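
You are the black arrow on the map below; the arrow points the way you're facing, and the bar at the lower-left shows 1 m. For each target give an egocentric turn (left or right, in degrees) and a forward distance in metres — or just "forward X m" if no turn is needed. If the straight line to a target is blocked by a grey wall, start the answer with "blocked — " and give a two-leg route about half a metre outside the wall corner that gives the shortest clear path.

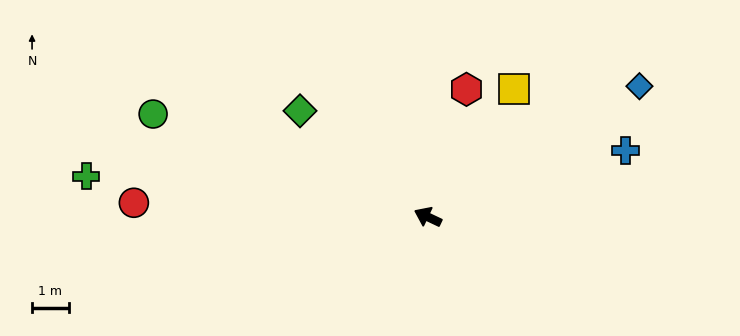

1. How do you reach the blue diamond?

turn right 123°, forward 6.8 m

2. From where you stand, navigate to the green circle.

turn left 5°, forward 8.0 m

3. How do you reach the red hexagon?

turn right 82°, forward 3.6 m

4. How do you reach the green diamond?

turn right 14°, forward 4.5 m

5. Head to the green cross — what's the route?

turn left 19°, forward 9.4 m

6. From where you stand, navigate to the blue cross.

turn right 136°, forward 5.7 m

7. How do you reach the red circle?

turn left 23°, forward 8.0 m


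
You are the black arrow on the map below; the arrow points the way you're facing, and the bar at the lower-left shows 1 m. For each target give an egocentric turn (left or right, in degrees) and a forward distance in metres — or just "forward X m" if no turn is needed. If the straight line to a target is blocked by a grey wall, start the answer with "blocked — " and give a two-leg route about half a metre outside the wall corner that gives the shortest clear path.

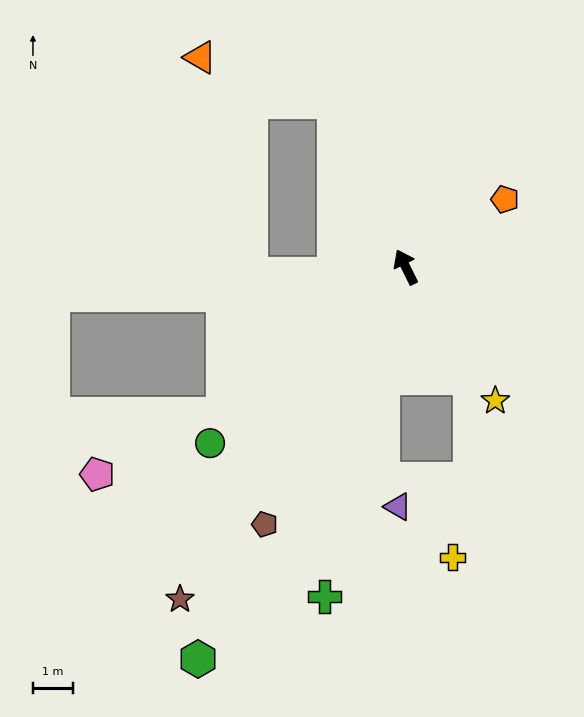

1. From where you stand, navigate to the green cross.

turn left 140°, forward 8.5 m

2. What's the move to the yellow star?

turn right 173°, forward 4.0 m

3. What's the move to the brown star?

turn left 119°, forward 10.0 m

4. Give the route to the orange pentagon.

turn right 82°, forward 3.0 m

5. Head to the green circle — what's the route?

turn left 106°, forward 6.6 m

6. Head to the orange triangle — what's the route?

blocked — turn right 3°, forward 4.5 m, then turn left 48°, forward 3.5 m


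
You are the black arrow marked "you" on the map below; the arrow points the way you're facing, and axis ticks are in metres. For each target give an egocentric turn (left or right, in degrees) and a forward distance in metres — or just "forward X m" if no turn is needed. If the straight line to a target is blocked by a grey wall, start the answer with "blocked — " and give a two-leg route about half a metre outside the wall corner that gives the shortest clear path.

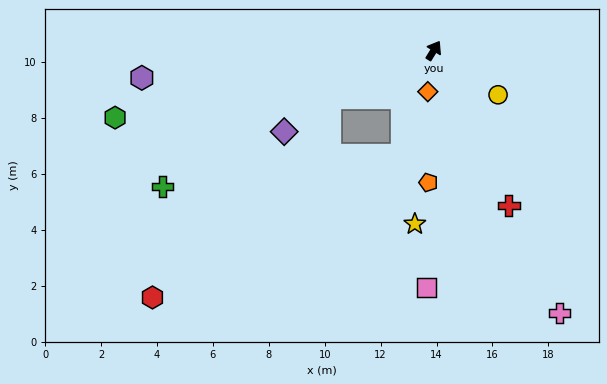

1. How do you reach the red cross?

turn right 123°, forward 6.2 m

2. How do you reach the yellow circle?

turn right 93°, forward 2.8 m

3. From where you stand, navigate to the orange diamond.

turn right 157°, forward 1.5 m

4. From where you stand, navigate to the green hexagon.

turn left 133°, forward 11.6 m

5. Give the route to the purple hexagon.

turn left 127°, forward 10.5 m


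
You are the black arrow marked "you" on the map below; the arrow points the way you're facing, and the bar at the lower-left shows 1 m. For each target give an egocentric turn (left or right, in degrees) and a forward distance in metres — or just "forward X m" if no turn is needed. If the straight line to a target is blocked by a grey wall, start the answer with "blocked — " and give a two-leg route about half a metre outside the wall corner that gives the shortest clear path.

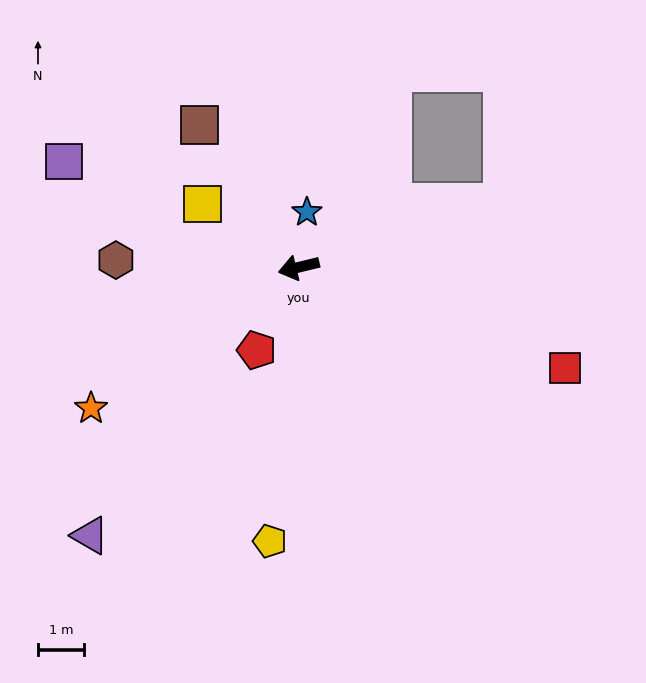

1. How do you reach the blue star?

turn right 112°, forward 1.2 m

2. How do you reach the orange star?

turn left 21°, forward 5.4 m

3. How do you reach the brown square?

turn right 69°, forward 3.8 m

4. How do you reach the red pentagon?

turn left 49°, forward 2.0 m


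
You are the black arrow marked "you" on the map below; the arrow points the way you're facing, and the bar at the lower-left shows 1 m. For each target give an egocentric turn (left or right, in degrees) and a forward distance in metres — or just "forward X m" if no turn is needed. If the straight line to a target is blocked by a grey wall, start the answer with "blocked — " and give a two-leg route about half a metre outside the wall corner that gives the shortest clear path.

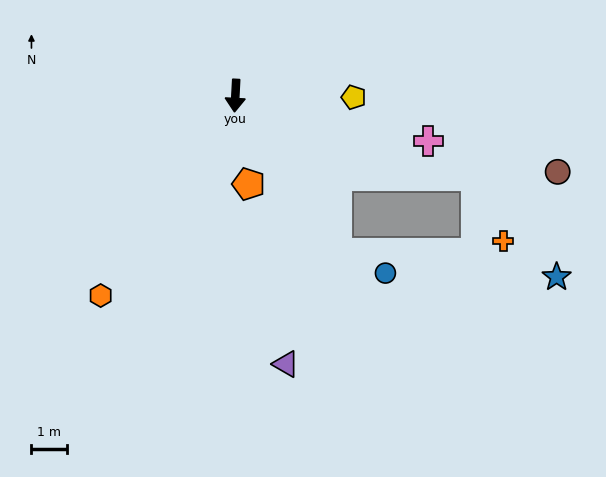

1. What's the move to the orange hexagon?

turn right 31°, forward 6.7 m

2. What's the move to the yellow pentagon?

turn left 92°, forward 3.3 m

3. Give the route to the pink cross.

turn left 80°, forward 5.5 m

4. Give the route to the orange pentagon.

turn left 12°, forward 2.5 m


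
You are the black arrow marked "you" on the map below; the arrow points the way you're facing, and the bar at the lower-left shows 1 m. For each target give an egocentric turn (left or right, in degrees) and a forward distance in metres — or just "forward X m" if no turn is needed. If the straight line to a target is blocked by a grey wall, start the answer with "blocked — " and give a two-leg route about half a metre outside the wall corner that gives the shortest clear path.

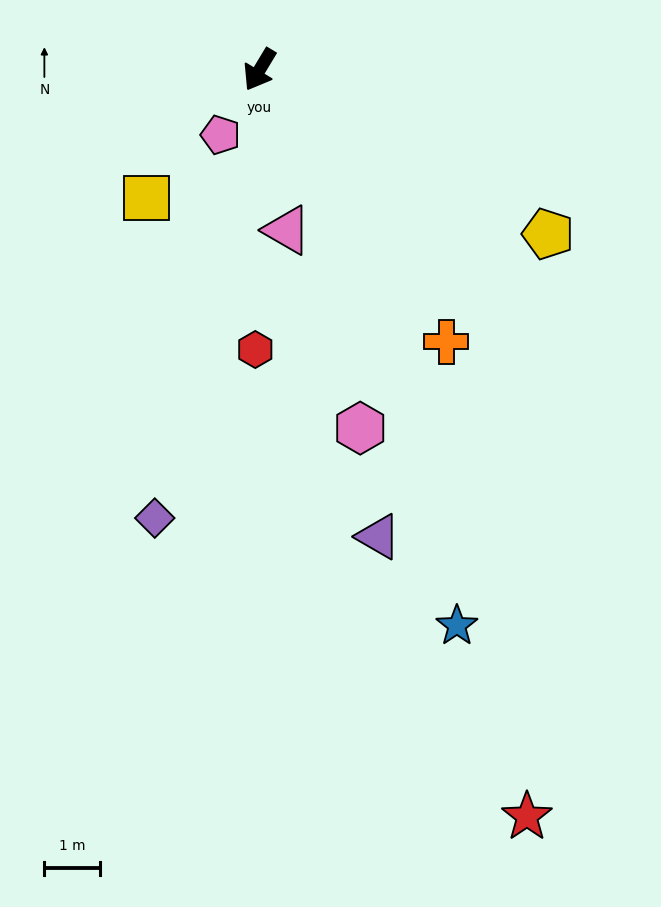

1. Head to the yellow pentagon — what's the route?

turn left 91°, forward 6.0 m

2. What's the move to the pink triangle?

turn left 41°, forward 2.9 m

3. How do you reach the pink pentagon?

forward 1.4 m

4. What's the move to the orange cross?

turn left 66°, forward 5.9 m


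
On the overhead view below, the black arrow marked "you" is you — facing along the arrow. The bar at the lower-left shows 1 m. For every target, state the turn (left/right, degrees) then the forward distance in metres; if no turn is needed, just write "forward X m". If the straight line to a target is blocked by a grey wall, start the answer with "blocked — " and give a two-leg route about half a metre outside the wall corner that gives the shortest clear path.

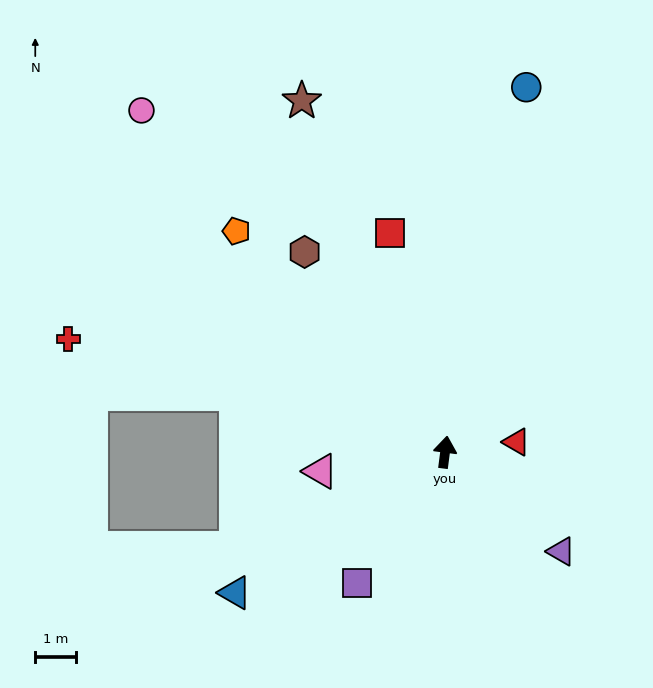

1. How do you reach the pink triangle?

turn left 106°, forward 3.1 m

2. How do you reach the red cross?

turn left 81°, forward 9.5 m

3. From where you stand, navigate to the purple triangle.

turn right 123°, forward 3.7 m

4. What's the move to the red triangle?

turn right 75°, forward 1.7 m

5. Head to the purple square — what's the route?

turn left 154°, forward 3.8 m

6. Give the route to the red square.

turn left 21°, forward 5.5 m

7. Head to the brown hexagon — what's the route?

turn left 42°, forward 5.9 m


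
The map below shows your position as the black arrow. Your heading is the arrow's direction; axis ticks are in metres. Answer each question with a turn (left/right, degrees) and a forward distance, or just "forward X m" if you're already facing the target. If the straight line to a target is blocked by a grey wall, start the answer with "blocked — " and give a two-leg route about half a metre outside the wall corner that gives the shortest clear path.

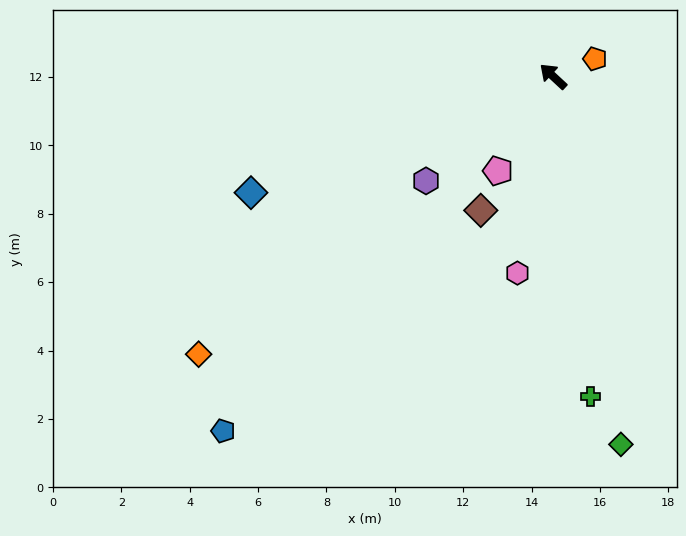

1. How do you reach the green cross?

turn left 140°, forward 9.4 m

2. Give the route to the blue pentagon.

turn left 90°, forward 14.2 m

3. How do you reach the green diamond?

turn left 143°, forward 10.9 m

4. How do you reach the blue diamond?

turn left 64°, forward 9.5 m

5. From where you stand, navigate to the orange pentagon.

turn right 114°, forward 1.3 m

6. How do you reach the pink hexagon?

turn left 123°, forward 5.8 m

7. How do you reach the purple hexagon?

turn left 82°, forward 4.8 m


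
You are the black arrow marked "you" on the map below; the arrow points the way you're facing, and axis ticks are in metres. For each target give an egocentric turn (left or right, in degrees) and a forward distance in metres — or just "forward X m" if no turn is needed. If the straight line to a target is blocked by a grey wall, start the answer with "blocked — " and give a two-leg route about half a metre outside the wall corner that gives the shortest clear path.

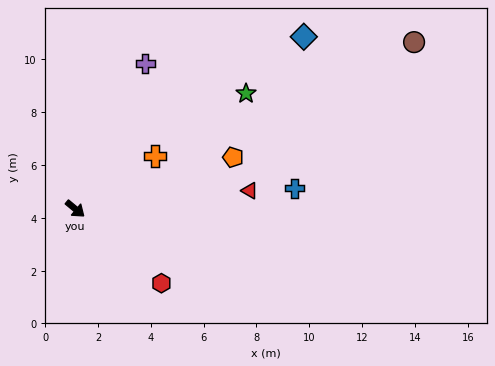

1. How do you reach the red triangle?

turn left 46°, forward 6.6 m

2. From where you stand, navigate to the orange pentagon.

turn left 58°, forward 6.3 m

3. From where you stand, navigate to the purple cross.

turn left 104°, forward 6.1 m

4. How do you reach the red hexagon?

forward 4.3 m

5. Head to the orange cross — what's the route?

turn left 73°, forward 3.6 m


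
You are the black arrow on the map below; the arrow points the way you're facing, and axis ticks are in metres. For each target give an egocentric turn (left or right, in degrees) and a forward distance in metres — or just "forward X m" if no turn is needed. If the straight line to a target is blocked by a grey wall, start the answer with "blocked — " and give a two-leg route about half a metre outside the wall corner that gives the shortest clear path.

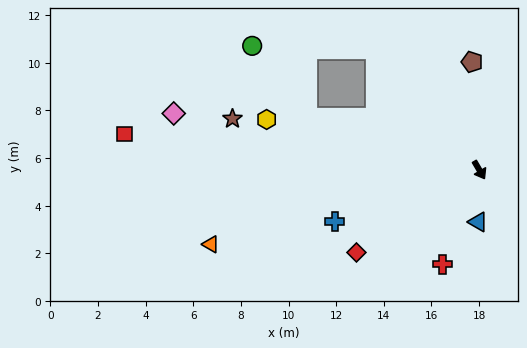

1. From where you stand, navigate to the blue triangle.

turn right 32°, forward 2.2 m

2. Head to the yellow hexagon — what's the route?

turn right 134°, forward 9.2 m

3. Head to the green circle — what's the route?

blocked — turn right 137°, forward 7.6 m, then turn right 36°, forward 3.8 m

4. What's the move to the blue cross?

turn right 101°, forward 6.4 m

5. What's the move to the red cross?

turn right 52°, forward 4.2 m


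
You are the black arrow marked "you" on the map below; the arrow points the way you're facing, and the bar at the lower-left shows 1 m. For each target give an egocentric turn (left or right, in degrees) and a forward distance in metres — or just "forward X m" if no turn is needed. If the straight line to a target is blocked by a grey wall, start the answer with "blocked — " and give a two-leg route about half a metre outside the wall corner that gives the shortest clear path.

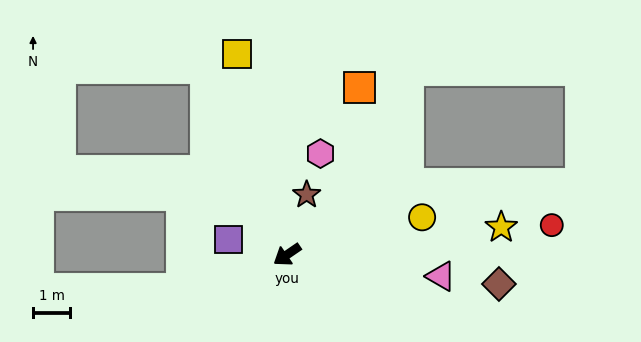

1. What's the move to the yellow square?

turn right 110°, forward 5.6 m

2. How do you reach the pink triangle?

turn left 138°, forward 4.2 m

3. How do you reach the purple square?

turn right 49°, forward 1.6 m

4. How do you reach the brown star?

turn right 142°, forward 1.7 m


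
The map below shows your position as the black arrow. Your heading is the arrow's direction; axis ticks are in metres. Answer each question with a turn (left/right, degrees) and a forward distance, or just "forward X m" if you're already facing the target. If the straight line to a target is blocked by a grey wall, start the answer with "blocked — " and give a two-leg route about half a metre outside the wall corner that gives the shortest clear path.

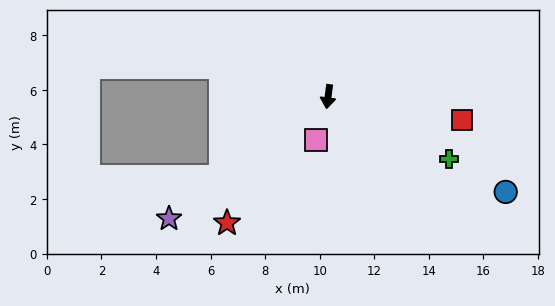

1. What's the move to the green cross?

turn left 70°, forward 5.0 m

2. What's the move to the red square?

turn left 87°, forward 5.0 m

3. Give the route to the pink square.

turn right 8°, forward 1.7 m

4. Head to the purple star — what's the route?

turn right 45°, forward 7.3 m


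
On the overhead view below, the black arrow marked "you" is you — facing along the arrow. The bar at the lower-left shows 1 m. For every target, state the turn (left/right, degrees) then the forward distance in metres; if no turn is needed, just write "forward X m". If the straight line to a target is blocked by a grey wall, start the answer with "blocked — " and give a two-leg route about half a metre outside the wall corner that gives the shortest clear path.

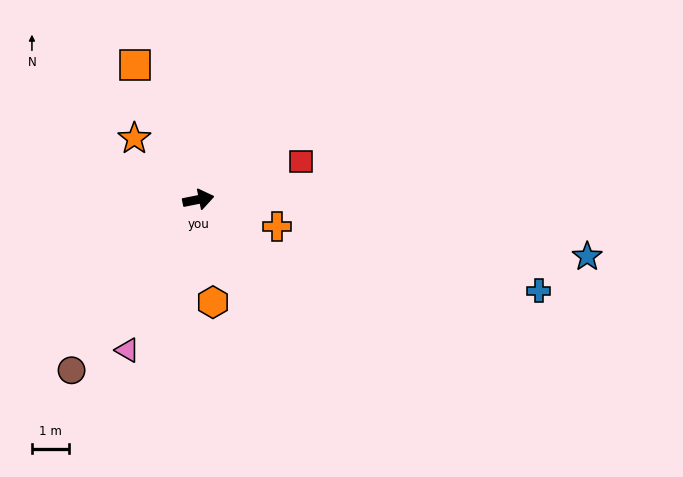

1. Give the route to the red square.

turn left 9°, forward 2.9 m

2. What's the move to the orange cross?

turn right 30°, forward 2.2 m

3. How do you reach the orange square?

turn left 104°, forward 4.0 m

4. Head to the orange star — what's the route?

turn left 125°, forward 2.4 m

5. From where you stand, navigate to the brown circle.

turn right 138°, forward 5.7 m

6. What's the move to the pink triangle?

turn right 127°, forward 4.4 m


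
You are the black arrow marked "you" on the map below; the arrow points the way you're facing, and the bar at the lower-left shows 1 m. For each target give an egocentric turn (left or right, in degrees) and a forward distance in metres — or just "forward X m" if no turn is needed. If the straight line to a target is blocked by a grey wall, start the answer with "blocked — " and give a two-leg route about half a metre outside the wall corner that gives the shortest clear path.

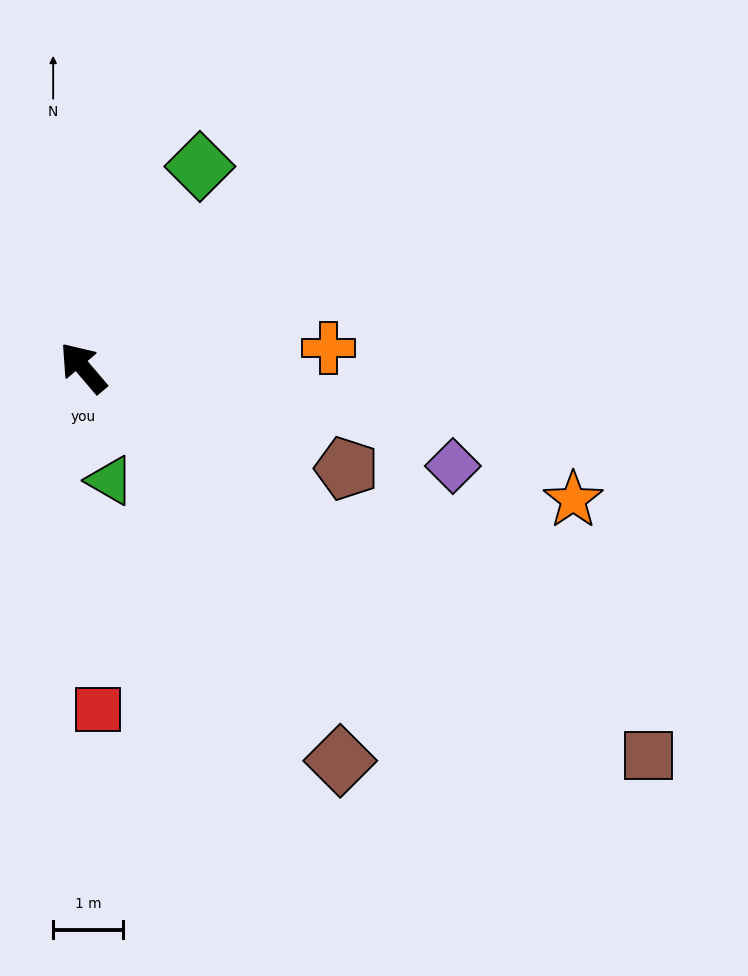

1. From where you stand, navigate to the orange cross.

turn right 126°, forward 3.5 m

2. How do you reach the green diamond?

turn right 71°, forward 3.3 m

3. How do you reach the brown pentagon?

turn right 151°, forward 4.0 m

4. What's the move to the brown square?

turn right 165°, forward 9.8 m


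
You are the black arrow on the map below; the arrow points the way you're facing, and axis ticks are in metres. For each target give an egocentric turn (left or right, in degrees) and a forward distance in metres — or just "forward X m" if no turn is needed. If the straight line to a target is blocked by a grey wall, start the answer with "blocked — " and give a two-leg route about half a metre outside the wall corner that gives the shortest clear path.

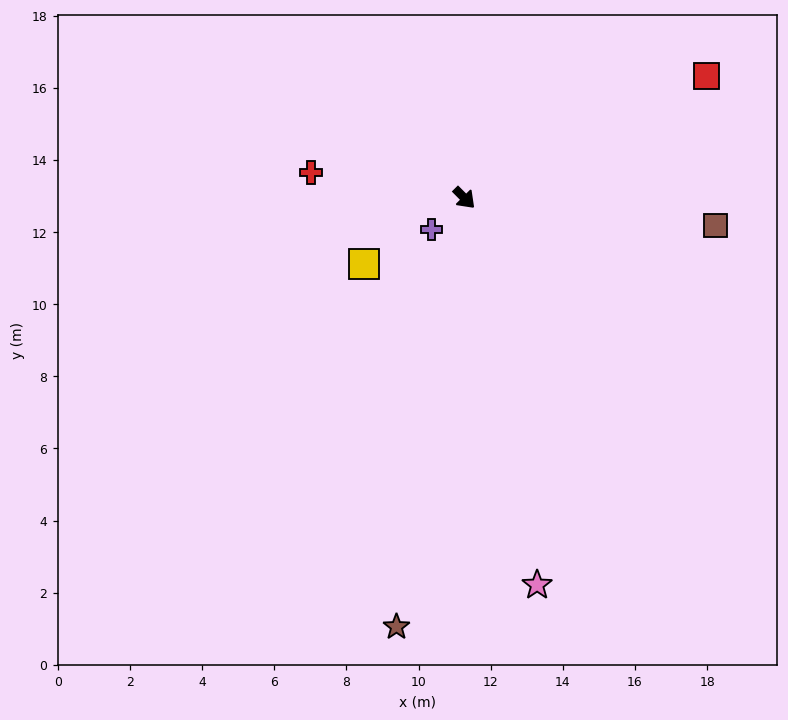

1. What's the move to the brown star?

turn right 54°, forward 12.0 m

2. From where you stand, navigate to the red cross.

turn right 144°, forward 4.3 m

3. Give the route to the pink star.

turn right 34°, forward 10.9 m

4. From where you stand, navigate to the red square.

turn left 72°, forward 7.5 m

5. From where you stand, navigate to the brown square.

turn left 39°, forward 7.0 m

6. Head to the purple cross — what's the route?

turn right 91°, forward 1.3 m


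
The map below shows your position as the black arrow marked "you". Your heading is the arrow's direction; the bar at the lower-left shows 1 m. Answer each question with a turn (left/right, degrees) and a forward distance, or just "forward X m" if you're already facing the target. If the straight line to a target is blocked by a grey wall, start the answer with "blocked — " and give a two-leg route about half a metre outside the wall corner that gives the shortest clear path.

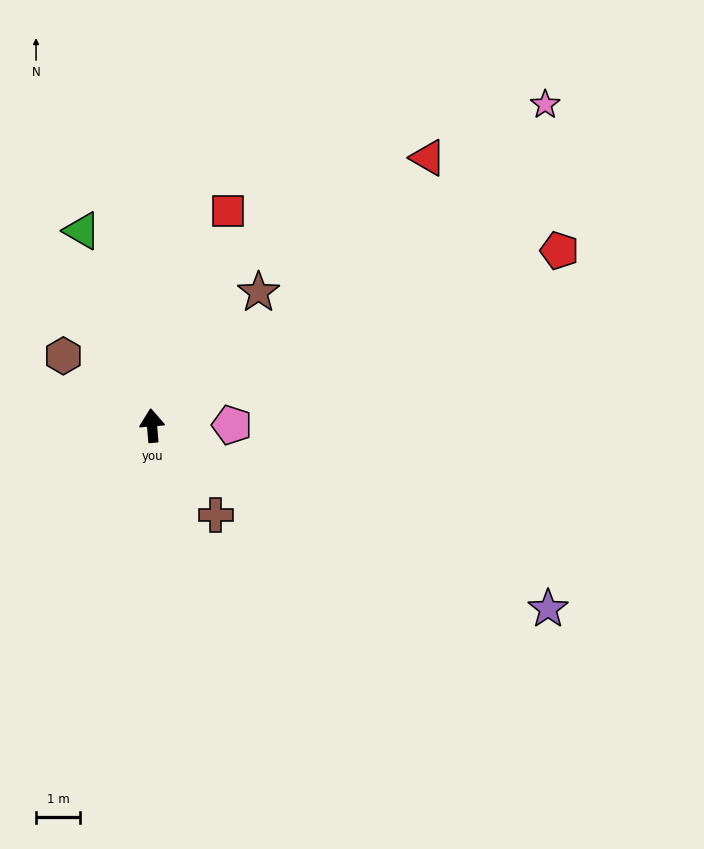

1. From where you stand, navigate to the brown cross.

turn right 149°, forward 2.5 m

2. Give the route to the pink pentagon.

turn right 94°, forward 1.8 m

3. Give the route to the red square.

turn right 24°, forward 5.1 m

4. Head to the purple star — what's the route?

turn right 120°, forward 9.8 m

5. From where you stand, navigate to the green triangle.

turn left 15°, forward 4.7 m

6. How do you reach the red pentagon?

turn right 71°, forward 10.0 m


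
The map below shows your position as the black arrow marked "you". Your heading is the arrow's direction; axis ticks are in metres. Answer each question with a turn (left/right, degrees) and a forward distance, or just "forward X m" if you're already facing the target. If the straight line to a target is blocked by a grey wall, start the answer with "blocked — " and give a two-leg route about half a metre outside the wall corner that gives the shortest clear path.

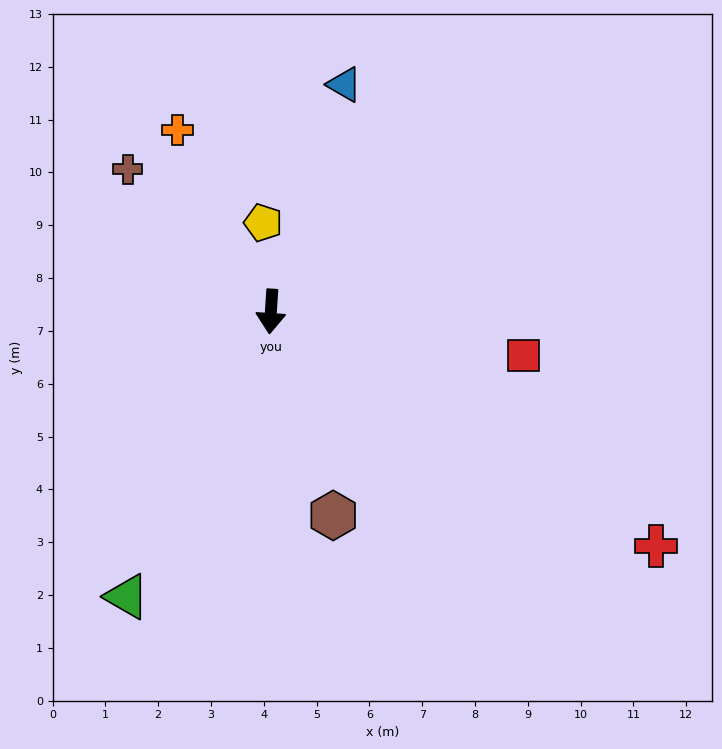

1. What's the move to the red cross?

turn left 62°, forward 8.5 m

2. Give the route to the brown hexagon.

turn left 21°, forward 4.0 m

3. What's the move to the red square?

turn left 84°, forward 4.9 m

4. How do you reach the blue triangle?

turn left 166°, forward 4.5 m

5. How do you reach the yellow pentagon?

turn right 171°, forward 1.7 m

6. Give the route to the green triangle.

turn right 23°, forward 6.0 m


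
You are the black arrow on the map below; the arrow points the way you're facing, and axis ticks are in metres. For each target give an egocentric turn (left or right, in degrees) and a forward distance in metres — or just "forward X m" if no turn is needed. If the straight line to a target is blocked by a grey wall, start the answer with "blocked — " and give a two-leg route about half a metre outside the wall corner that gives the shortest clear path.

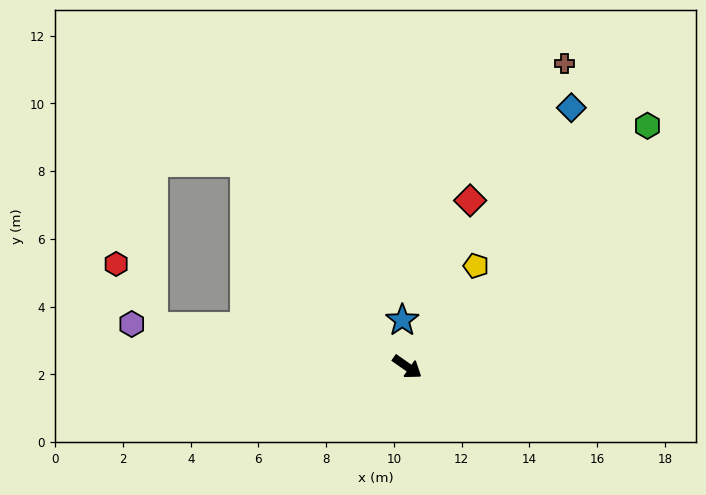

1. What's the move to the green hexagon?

turn left 80°, forward 10.1 m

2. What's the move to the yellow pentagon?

turn left 91°, forward 3.6 m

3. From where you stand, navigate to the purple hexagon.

turn right 154°, forward 8.2 m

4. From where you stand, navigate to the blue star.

turn left 131°, forward 1.4 m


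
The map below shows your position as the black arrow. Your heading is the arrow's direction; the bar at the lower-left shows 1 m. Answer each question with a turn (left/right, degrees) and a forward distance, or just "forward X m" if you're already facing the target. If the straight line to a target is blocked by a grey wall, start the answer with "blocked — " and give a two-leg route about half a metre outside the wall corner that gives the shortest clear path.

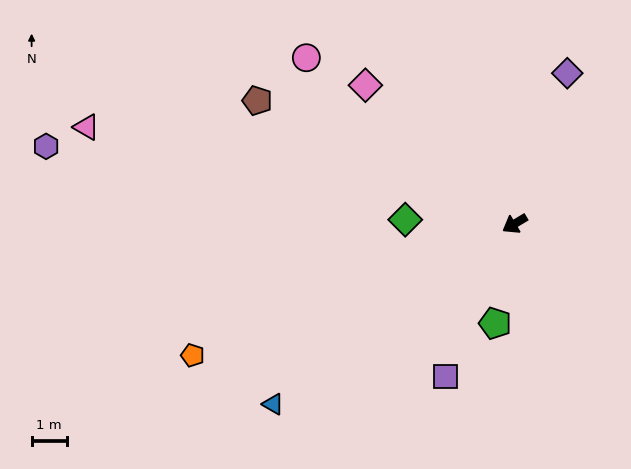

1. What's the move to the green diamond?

turn right 33°, forward 3.1 m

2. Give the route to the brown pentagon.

turn right 57°, forward 8.2 m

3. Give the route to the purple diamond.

turn right 140°, forward 4.6 m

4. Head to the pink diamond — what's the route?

turn right 74°, forward 5.8 m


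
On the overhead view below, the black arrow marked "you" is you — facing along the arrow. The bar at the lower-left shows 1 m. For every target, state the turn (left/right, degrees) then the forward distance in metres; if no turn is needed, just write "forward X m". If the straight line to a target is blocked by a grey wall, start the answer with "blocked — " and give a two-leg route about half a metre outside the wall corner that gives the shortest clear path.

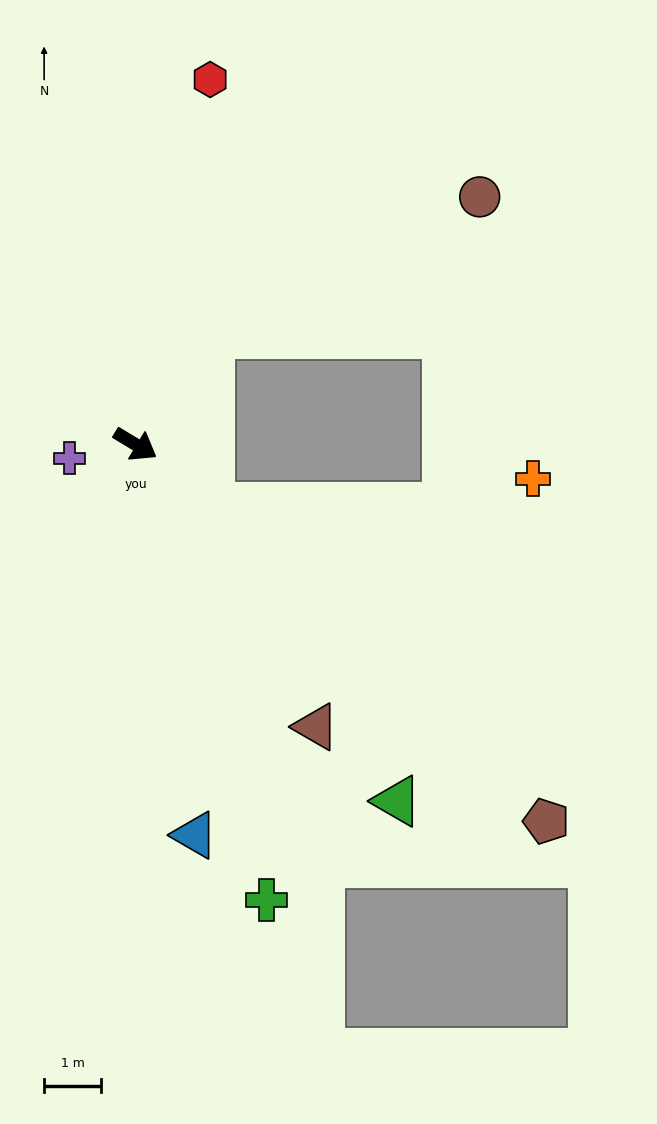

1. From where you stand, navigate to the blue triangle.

turn right 50°, forward 6.9 m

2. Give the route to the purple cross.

turn right 137°, forward 1.2 m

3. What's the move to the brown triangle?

turn right 26°, forward 5.9 m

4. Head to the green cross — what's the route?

turn right 43°, forward 8.3 m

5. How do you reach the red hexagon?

turn left 110°, forward 6.5 m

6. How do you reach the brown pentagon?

turn right 11°, forward 9.8 m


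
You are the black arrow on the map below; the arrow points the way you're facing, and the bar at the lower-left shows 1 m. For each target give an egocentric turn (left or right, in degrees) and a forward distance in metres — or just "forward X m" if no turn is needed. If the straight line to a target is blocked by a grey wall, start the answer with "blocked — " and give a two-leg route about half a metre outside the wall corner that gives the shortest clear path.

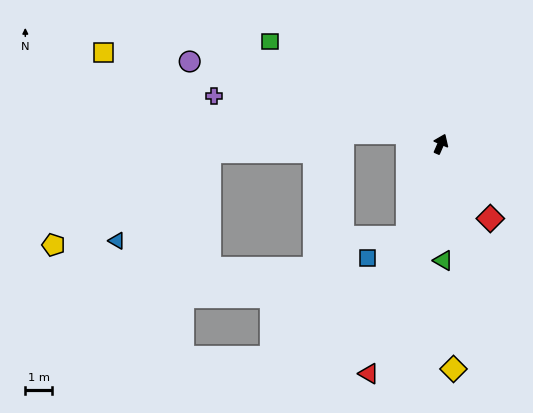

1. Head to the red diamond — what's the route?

turn right 123°, forward 3.3 m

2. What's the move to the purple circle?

turn left 95°, forward 9.8 m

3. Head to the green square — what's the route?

turn left 83°, forward 7.4 m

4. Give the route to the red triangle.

turn right 174°, forward 8.9 m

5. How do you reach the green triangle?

turn right 155°, forward 4.3 m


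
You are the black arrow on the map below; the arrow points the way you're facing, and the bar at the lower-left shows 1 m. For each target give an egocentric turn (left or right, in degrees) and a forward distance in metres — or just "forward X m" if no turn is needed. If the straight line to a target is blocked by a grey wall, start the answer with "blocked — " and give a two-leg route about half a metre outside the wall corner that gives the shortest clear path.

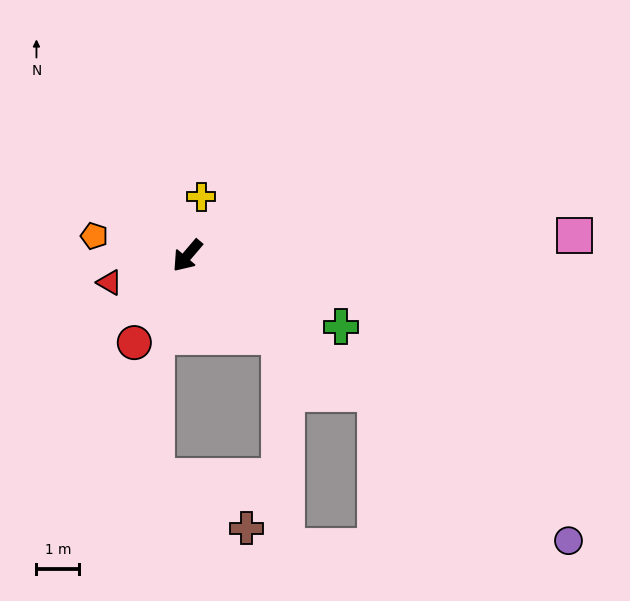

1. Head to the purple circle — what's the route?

turn left 94°, forward 11.2 m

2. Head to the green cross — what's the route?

turn left 106°, forward 4.0 m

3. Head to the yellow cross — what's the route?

turn right 153°, forward 1.4 m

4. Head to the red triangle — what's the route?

turn right 31°, forward 1.9 m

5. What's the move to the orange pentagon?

turn right 61°, forward 2.2 m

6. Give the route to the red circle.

turn left 9°, forward 2.4 m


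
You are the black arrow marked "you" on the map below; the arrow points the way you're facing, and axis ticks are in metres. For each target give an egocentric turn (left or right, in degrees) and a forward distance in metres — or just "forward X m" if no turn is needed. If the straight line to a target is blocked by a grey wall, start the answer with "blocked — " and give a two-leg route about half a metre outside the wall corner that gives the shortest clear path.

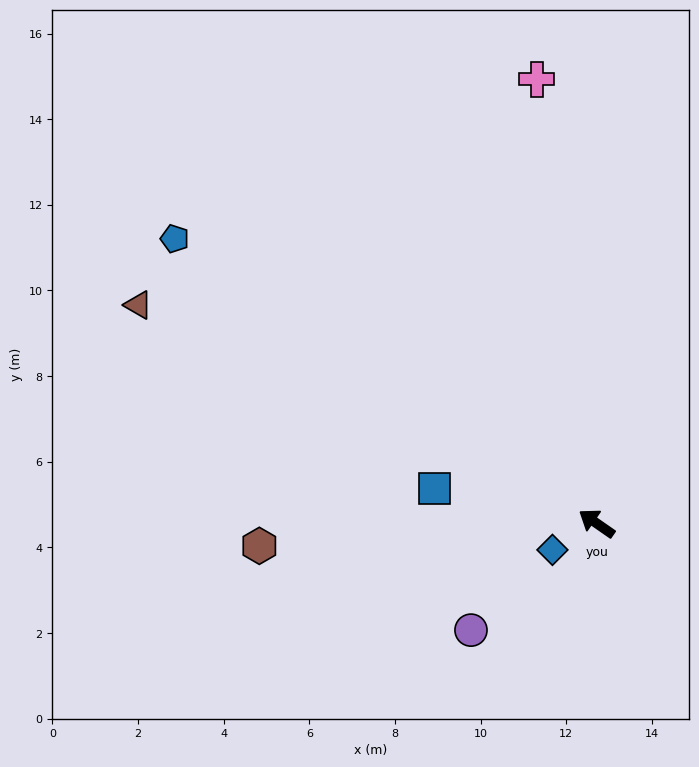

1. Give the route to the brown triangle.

turn left 9°, forward 11.9 m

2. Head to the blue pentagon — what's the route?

forward 11.9 m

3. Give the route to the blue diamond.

turn left 66°, forward 1.2 m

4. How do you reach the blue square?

turn left 23°, forward 3.9 m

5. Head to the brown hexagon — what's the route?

turn left 39°, forward 7.9 m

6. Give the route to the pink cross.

turn right 47°, forward 10.5 m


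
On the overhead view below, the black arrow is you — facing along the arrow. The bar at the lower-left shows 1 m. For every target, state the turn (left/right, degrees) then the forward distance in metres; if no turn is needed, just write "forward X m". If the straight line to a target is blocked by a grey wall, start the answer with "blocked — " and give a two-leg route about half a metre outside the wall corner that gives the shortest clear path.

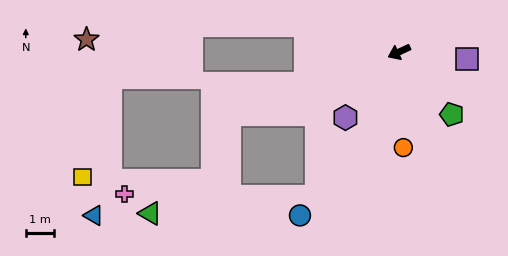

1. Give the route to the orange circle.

turn left 68°, forward 3.4 m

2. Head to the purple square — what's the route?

turn left 149°, forward 2.5 m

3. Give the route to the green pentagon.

turn left 105°, forward 2.9 m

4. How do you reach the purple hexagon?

turn left 26°, forward 3.1 m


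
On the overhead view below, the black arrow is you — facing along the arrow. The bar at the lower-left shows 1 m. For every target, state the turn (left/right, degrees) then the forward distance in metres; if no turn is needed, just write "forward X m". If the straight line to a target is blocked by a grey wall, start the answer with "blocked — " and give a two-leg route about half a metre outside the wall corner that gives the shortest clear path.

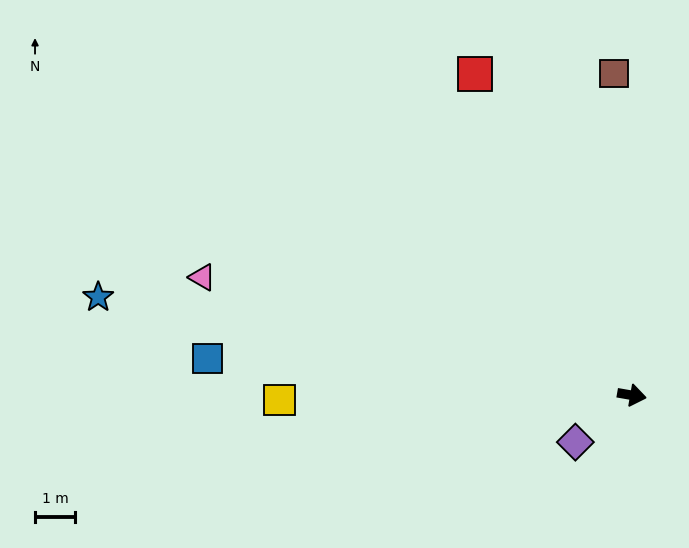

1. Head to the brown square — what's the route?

turn left 103°, forward 8.1 m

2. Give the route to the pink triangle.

turn left 175°, forward 11.2 m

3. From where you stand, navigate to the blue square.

turn right 175°, forward 10.7 m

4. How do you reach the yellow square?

turn right 169°, forward 8.8 m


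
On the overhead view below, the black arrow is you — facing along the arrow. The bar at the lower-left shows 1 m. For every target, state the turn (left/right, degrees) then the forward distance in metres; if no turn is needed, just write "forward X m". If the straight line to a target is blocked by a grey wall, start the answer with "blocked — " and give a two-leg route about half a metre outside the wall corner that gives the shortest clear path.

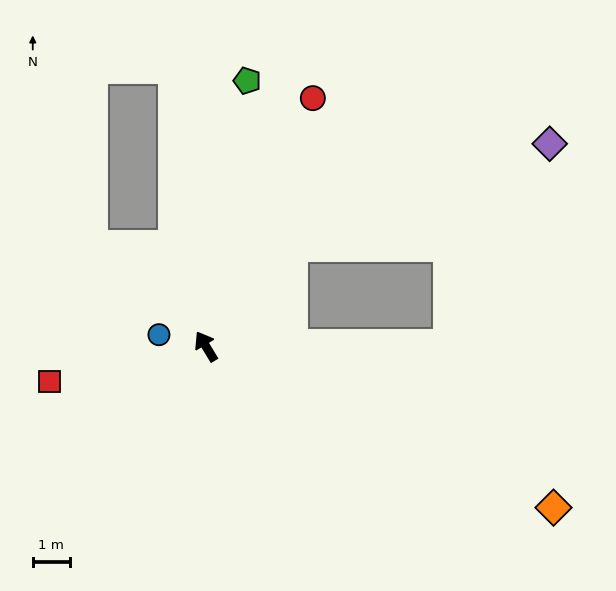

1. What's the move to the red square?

turn left 71°, forward 4.4 m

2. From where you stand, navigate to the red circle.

turn right 54°, forward 7.3 m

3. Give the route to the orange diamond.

turn right 146°, forward 10.4 m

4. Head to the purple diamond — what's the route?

blocked — turn right 72°, forward 3.6 m, then turn right 27°, forward 7.5 m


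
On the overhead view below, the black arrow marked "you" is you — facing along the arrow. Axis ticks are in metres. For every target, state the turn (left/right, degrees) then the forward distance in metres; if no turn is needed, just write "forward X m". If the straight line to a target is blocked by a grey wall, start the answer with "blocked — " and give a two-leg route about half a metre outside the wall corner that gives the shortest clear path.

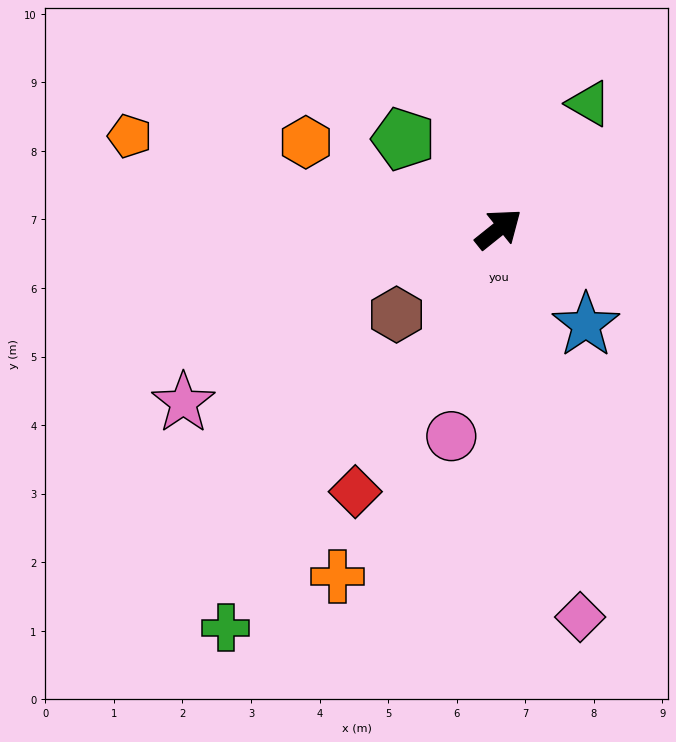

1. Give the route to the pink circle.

turn right 142°, forward 3.1 m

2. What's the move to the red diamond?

turn right 157°, forward 4.4 m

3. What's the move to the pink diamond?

turn right 117°, forward 5.8 m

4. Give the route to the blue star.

turn right 86°, forward 1.9 m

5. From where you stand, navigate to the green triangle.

turn left 16°, forward 2.3 m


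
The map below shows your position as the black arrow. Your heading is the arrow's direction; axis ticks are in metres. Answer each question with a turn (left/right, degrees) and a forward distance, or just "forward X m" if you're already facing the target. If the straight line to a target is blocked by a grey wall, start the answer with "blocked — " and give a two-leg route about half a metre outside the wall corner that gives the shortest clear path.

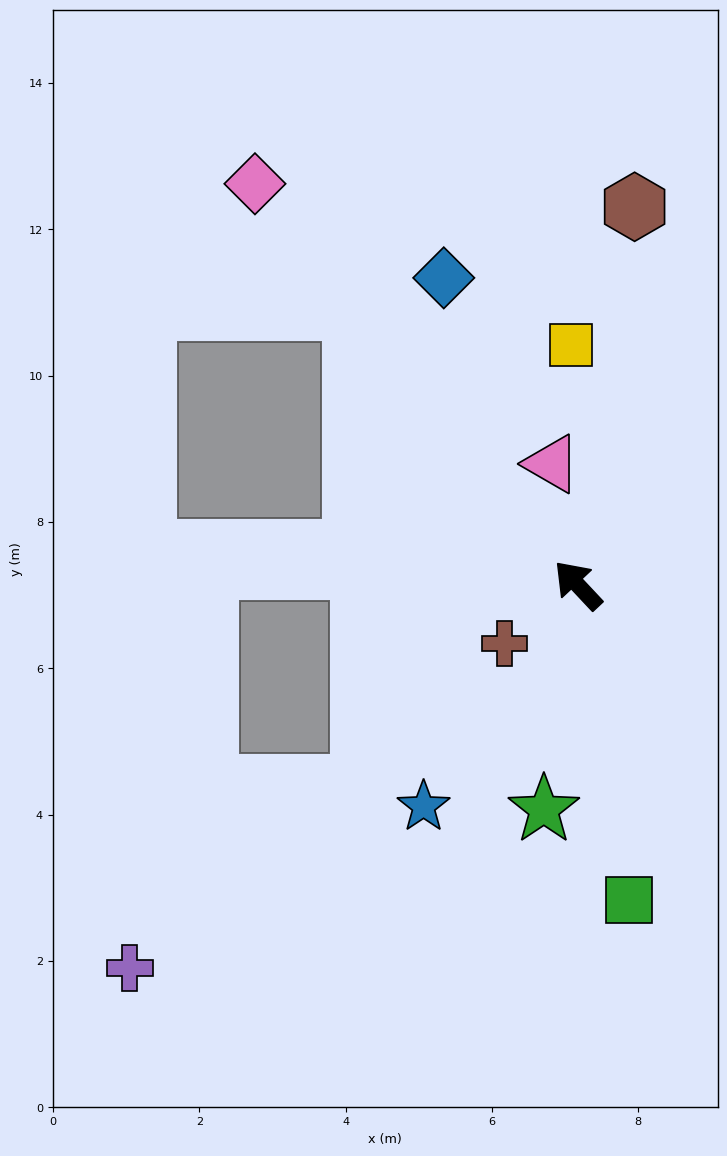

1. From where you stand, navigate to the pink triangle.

turn right 31°, forward 1.7 m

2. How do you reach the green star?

turn left 128°, forward 3.1 m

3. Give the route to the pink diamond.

turn right 4°, forward 7.0 m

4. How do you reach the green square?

turn left 146°, forward 4.4 m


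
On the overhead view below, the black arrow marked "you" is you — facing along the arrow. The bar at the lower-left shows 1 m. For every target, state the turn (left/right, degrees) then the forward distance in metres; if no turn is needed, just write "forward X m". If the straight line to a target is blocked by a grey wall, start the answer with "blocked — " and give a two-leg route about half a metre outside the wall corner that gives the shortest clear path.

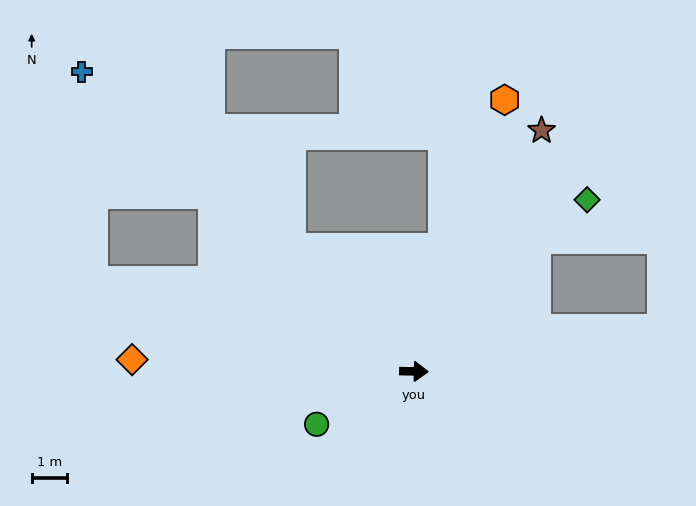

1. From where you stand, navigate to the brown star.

turn left 63°, forward 7.7 m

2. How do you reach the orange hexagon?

turn left 73°, forward 8.1 m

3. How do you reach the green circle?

turn right 150°, forward 3.1 m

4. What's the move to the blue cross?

turn left 139°, forward 12.6 m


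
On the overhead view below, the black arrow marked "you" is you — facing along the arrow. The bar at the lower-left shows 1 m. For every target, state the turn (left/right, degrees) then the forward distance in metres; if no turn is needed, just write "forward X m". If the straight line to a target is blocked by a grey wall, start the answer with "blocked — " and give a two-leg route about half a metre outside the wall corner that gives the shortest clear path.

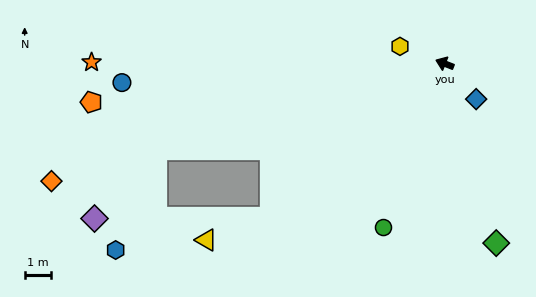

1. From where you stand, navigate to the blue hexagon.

blocked — turn left 38°, forward 11.5 m, then turn left 52°, forward 4.1 m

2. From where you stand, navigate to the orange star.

turn left 21°, forward 13.5 m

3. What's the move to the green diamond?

turn left 127°, forward 7.2 m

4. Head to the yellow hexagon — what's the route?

forward 1.8 m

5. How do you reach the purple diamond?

blocked — turn left 38°, forward 11.5 m, then turn left 32°, forward 3.5 m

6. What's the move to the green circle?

turn left 91°, forward 6.7 m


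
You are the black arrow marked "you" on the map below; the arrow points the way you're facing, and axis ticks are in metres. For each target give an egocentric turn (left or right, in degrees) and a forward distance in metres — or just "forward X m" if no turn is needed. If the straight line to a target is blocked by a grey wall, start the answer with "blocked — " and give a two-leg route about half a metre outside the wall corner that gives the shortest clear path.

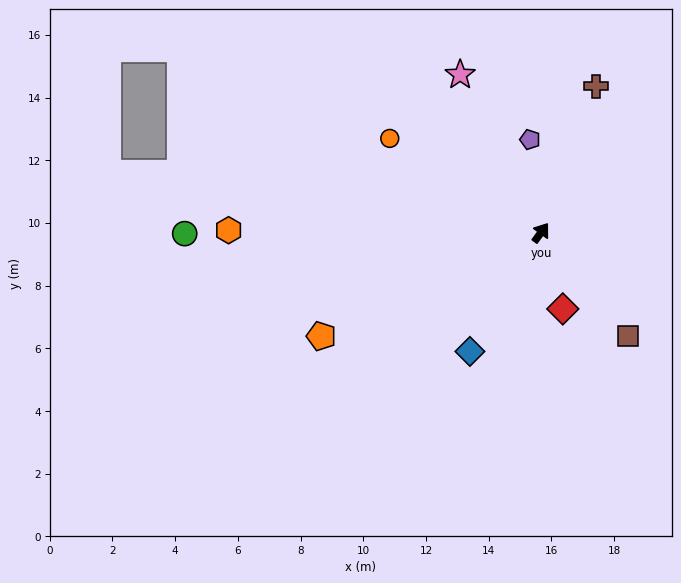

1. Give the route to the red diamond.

turn right 128°, forward 2.5 m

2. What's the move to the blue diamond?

turn right 175°, forward 4.4 m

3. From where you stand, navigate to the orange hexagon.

turn left 125°, forward 10.0 m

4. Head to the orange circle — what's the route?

turn left 94°, forward 5.7 m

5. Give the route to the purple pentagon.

turn left 43°, forward 3.0 m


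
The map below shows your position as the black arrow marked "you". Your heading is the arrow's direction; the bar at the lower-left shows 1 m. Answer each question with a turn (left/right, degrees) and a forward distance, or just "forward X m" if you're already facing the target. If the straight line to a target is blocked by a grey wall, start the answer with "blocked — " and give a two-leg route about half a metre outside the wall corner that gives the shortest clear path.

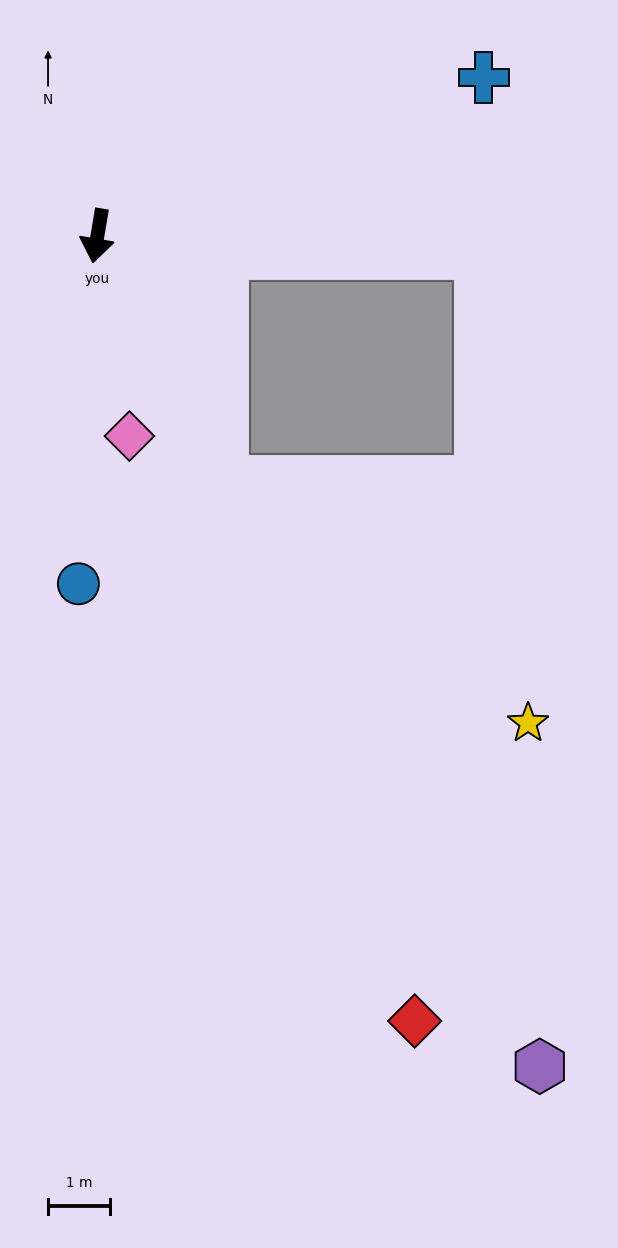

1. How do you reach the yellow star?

blocked — turn left 36°, forward 4.5 m, then turn left 25°, forward 6.3 m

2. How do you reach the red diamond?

turn left 32°, forward 13.7 m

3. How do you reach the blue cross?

turn left 122°, forward 6.8 m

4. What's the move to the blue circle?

turn left 6°, forward 5.6 m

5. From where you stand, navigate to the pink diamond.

turn left 19°, forward 3.3 m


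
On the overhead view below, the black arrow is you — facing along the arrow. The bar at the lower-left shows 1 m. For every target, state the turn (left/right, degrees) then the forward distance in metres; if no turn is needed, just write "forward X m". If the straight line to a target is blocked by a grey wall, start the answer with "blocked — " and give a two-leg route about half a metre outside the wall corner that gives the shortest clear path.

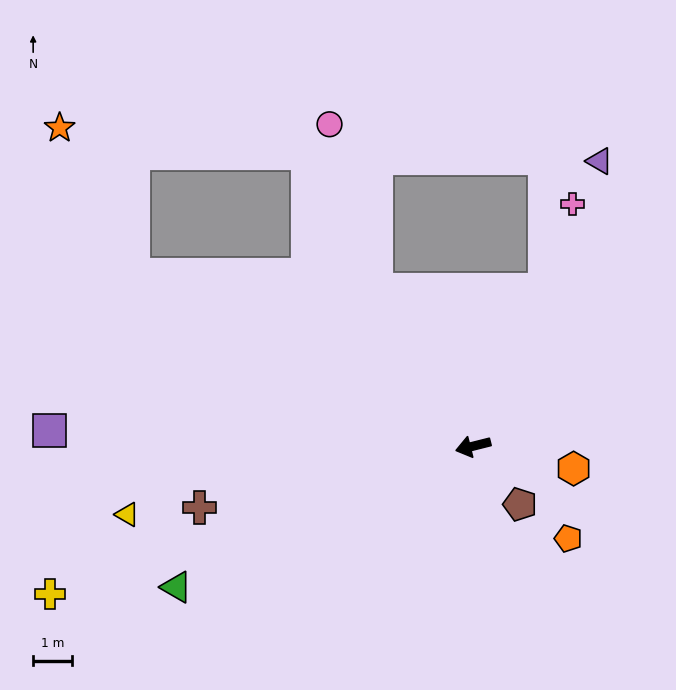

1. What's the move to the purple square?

turn right 16°, forward 10.9 m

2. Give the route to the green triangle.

turn left 11°, forward 8.4 m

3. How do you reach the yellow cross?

turn left 5°, forward 11.5 m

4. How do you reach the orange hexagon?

turn left 153°, forward 2.6 m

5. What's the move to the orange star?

blocked — turn right 41°, forward 9.8 m, then turn right 36°, forward 4.2 m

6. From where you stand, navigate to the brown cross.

forward 7.2 m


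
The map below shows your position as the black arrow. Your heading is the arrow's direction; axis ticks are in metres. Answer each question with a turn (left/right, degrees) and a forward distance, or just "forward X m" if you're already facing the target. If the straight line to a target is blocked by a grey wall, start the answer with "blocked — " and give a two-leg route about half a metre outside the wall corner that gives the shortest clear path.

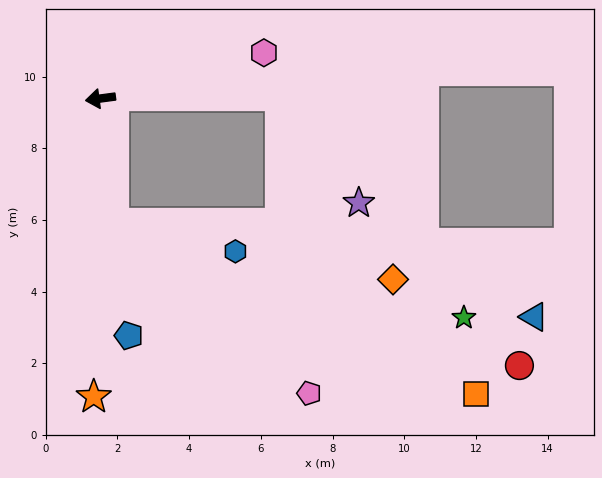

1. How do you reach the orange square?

blocked — turn left 88°, forward 3.5 m, then turn left 59°, forward 11.2 m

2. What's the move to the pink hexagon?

turn right 172°, forward 4.7 m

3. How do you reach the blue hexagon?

blocked — turn left 88°, forward 3.5 m, then turn left 71°, forward 3.5 m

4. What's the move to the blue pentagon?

turn left 89°, forward 6.7 m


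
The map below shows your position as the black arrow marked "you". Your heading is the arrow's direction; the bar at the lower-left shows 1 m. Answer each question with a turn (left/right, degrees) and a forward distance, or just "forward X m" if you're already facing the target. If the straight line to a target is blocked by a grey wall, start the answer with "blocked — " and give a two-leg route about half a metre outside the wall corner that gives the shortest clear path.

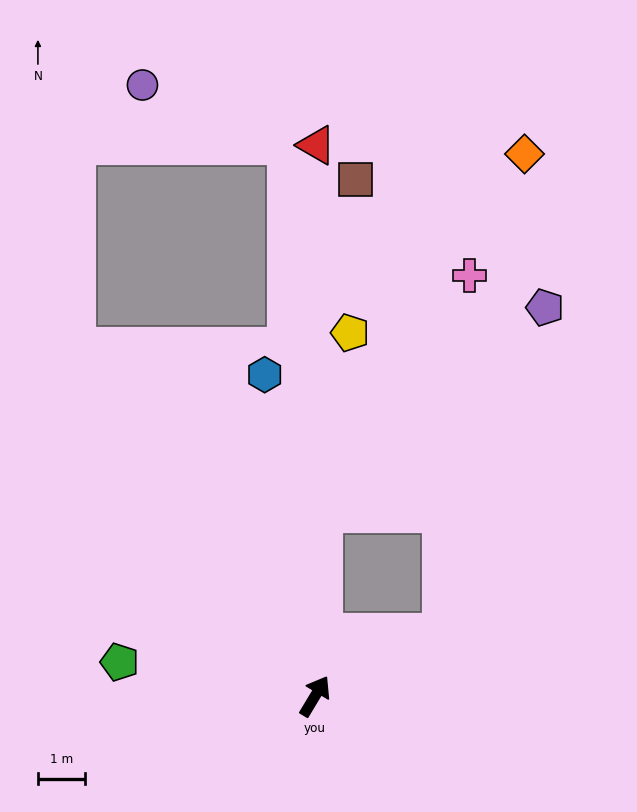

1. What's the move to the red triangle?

turn left 31°, forward 11.7 m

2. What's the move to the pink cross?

blocked — turn left 29°, forward 3.9 m, then turn right 30°, forward 5.9 m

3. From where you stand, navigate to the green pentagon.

turn left 111°, forward 4.2 m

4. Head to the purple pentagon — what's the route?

blocked — turn right 33°, forward 3.0 m, then turn left 47°, forward 7.2 m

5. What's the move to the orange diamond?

blocked — turn right 33°, forward 3.0 m, then turn left 54°, forward 10.3 m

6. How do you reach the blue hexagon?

turn left 40°, forward 6.9 m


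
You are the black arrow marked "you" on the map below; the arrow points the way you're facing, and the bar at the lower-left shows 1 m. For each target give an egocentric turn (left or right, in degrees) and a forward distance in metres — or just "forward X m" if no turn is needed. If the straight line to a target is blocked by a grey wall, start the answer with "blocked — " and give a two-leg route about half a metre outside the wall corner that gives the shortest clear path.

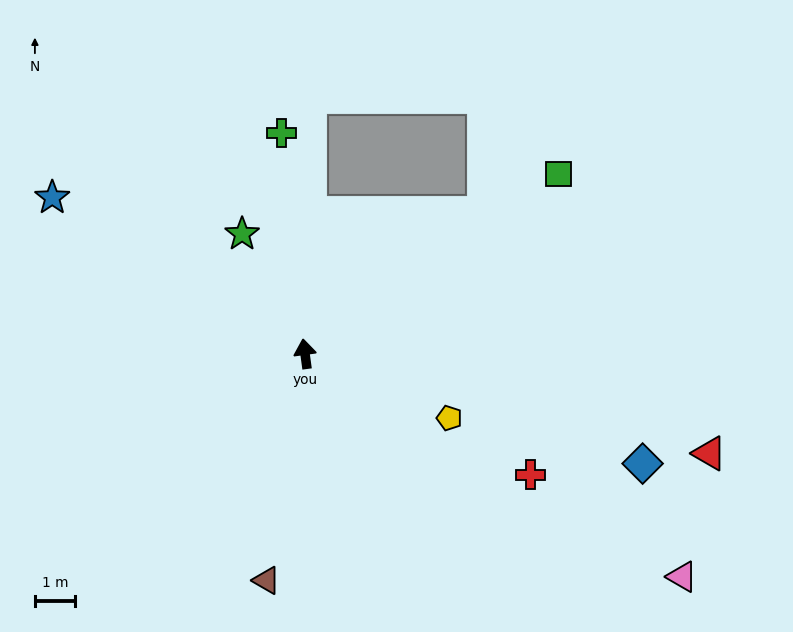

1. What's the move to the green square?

turn right 62°, forward 7.8 m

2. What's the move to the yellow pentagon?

turn right 122°, forward 4.0 m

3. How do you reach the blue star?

turn left 51°, forward 7.5 m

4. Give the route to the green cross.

forward 5.6 m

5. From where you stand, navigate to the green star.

turn left 20°, forward 3.4 m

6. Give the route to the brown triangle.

turn left 163°, forward 5.8 m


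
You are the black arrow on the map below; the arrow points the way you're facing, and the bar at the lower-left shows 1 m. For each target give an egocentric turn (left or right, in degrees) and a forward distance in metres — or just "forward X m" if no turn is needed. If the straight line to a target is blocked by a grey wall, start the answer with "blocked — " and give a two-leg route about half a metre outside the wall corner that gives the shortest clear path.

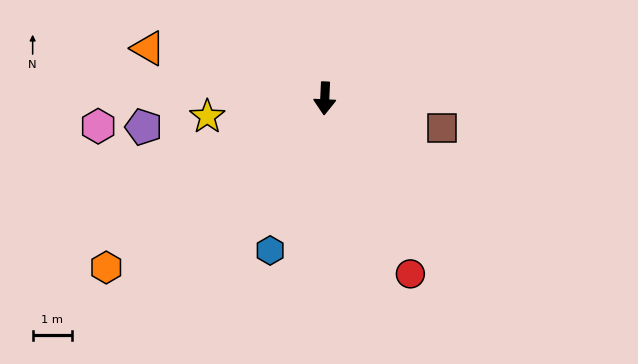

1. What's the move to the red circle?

turn left 29°, forward 5.0 m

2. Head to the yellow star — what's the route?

turn right 79°, forward 3.0 m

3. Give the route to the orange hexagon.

turn right 50°, forward 7.1 m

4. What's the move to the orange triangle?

turn right 103°, forward 4.7 m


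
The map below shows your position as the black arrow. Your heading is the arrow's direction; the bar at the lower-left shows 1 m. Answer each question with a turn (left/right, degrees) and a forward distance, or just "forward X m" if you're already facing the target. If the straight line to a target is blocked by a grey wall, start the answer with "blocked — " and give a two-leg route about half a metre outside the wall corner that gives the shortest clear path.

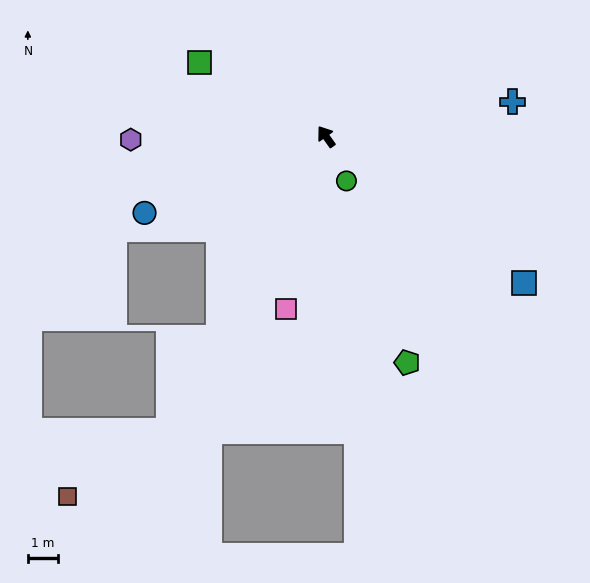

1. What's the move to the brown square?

blocked — turn left 116°, forward 11.1 m, then turn right 28°, forward 4.0 m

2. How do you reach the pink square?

turn left 132°, forward 5.9 m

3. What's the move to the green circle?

turn left 169°, forward 1.6 m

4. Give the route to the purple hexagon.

turn left 56°, forward 6.5 m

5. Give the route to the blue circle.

turn left 77°, forward 6.5 m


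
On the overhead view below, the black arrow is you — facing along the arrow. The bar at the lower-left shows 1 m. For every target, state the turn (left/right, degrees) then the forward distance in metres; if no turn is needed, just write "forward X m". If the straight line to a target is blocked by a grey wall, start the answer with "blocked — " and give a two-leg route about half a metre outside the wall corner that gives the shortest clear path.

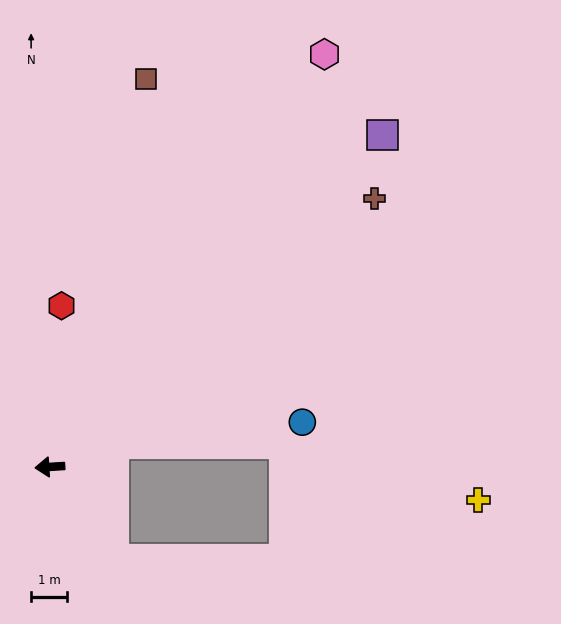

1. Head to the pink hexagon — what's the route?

turn right 127°, forward 13.7 m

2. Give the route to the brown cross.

turn right 144°, forward 11.6 m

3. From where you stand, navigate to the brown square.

turn right 108°, forward 11.0 m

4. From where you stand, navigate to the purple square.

turn right 139°, forward 13.0 m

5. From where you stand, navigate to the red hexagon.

turn right 98°, forward 4.5 m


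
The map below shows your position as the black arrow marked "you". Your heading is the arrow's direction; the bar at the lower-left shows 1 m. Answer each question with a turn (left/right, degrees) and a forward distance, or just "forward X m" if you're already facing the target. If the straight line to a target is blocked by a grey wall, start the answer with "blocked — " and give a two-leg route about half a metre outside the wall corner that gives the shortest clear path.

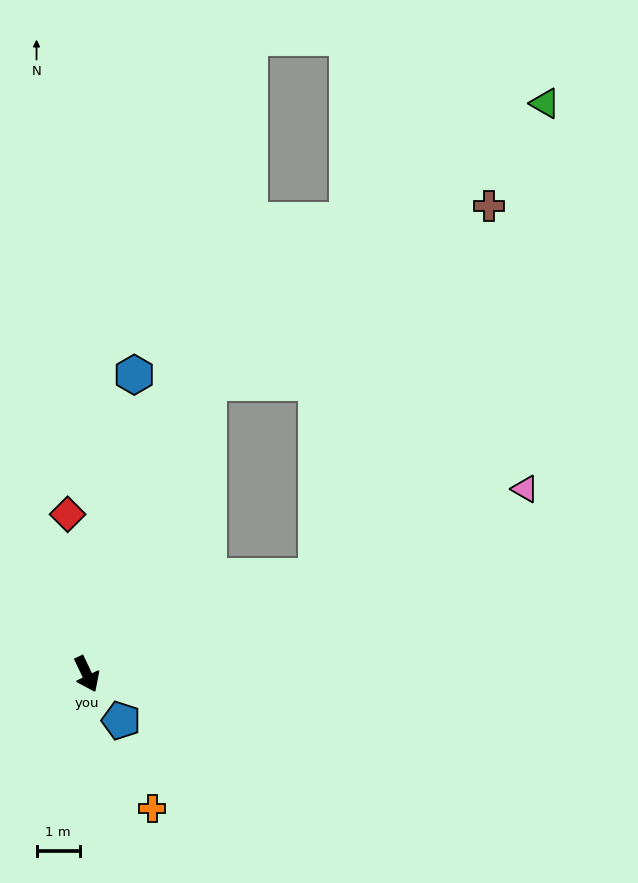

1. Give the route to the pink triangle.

turn left 88°, forward 11.0 m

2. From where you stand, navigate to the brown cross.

blocked — turn left 132°, forward 7.3 m, then turn right 35°, forward 7.6 m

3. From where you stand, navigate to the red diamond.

turn left 161°, forward 3.7 m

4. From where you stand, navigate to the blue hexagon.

turn left 146°, forward 7.0 m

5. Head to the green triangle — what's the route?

blocked — turn left 132°, forward 7.3 m, then turn right 28°, forward 10.1 m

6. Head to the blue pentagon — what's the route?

turn left 11°, forward 1.3 m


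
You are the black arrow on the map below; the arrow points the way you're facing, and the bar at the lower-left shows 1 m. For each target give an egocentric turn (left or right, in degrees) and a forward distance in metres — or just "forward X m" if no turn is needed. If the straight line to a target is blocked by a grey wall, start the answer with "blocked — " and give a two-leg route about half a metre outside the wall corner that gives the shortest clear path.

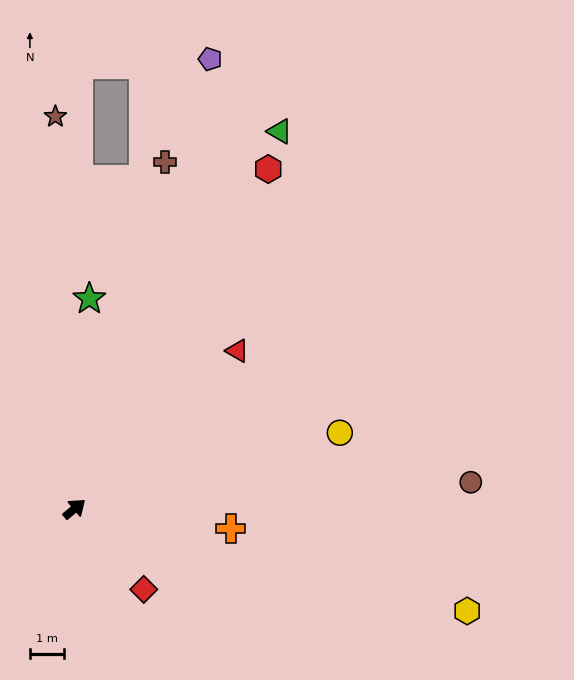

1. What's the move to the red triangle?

turn left 4°, forward 6.6 m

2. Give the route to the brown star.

turn left 53°, forward 11.4 m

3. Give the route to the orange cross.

turn right 47°, forward 4.6 m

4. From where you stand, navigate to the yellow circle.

turn right 24°, forward 8.0 m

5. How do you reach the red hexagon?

turn left 20°, forward 11.3 m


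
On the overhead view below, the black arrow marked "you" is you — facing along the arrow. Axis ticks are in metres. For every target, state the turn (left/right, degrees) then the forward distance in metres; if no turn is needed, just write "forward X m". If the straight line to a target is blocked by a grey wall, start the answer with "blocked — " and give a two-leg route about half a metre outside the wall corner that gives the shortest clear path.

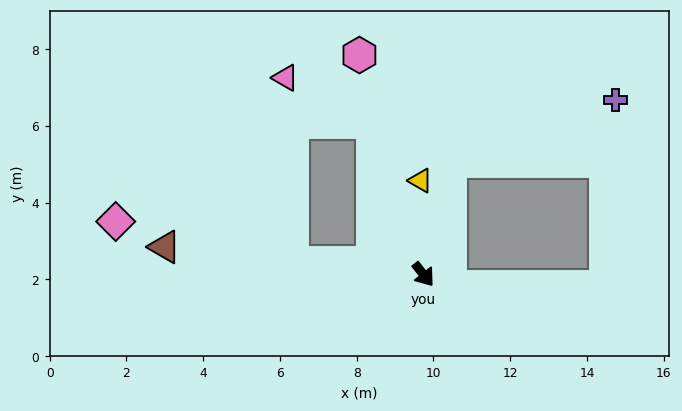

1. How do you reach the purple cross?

blocked — turn left 128°, forward 3.0 m, then turn right 56°, forward 4.6 m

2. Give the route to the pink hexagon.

turn left 158°, forward 6.0 m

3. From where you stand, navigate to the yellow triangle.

turn left 144°, forward 2.4 m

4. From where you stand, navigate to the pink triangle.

blocked — turn left 160°, forward 4.2 m, then turn left 44°, forward 2.6 m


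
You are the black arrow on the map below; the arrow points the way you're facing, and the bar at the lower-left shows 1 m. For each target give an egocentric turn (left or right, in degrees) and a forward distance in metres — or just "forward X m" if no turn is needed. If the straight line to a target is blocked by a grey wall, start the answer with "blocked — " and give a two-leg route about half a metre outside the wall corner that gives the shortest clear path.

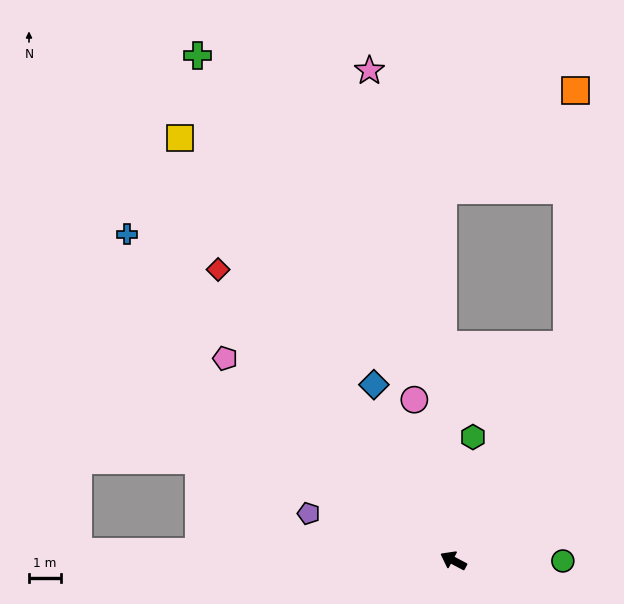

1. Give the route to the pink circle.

turn right 48°, forward 5.2 m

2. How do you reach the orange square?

blocked — turn right 90°, forward 7.6 m, then turn left 26°, forward 7.9 m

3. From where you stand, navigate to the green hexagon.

turn right 71°, forward 3.9 m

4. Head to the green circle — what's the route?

turn right 152°, forward 3.4 m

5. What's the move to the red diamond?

turn right 23°, forward 11.7 m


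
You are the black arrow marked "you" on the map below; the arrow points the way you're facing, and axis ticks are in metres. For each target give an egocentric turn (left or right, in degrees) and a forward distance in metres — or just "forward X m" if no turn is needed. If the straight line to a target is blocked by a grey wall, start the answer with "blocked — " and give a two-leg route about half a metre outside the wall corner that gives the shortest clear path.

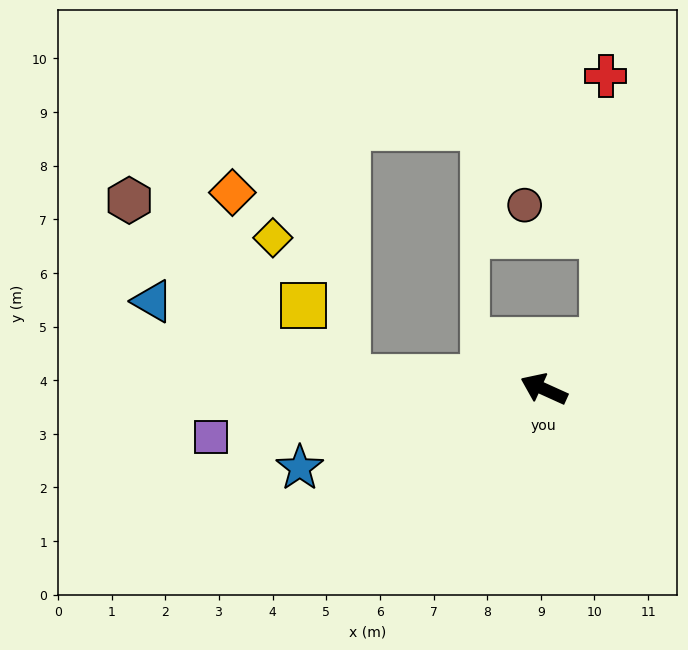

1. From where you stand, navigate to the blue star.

turn left 42°, forward 4.8 m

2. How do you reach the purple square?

turn left 33°, forward 6.3 m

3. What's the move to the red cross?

blocked — turn right 115°, forward 1.4 m, then turn left 49°, forward 4.9 m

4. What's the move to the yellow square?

blocked — turn left 21°, forward 3.7 m, then turn right 55°, forward 1.6 m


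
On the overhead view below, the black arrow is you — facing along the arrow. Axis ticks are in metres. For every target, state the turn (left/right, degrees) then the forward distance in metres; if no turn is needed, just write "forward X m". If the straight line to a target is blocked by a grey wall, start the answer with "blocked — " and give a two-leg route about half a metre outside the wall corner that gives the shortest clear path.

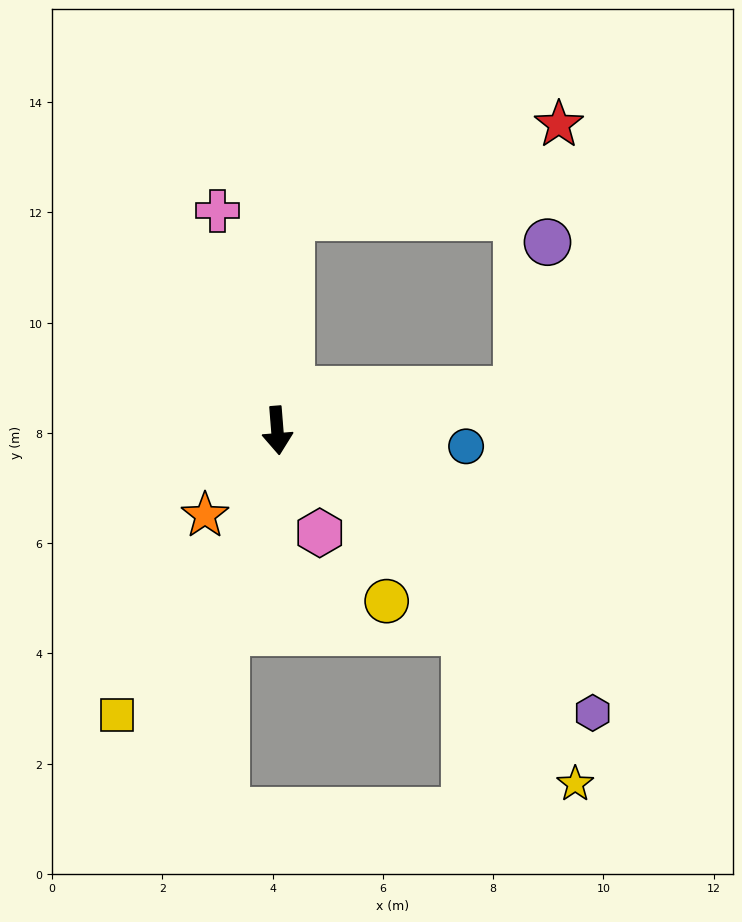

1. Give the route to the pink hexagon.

turn left 18°, forward 2.0 m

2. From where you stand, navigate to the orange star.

turn right 45°, forward 2.0 m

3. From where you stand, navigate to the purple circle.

blocked — turn left 95°, forward 4.4 m, then turn left 69°, forward 2.7 m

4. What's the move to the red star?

blocked — turn left 172°, forward 3.9 m, then turn right 67°, forward 5.1 m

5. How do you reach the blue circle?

turn left 81°, forward 3.4 m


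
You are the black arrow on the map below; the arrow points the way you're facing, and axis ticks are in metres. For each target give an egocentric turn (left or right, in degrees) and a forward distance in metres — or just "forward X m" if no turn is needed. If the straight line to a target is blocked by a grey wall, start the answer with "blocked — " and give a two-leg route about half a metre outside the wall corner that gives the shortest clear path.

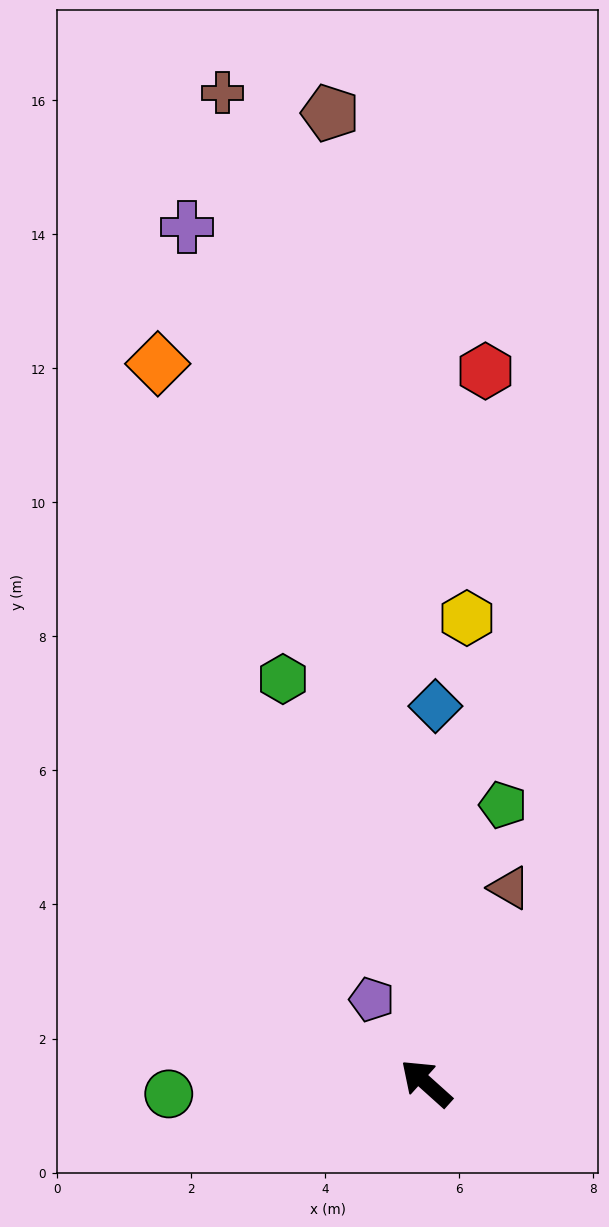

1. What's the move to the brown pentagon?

turn right 42°, forward 14.5 m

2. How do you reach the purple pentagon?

turn right 15°, forward 1.5 m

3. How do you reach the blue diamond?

turn right 49°, forward 5.6 m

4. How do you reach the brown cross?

turn right 36°, forward 15.1 m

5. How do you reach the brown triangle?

turn right 71°, forward 3.2 m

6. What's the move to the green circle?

turn left 44°, forward 3.8 m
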